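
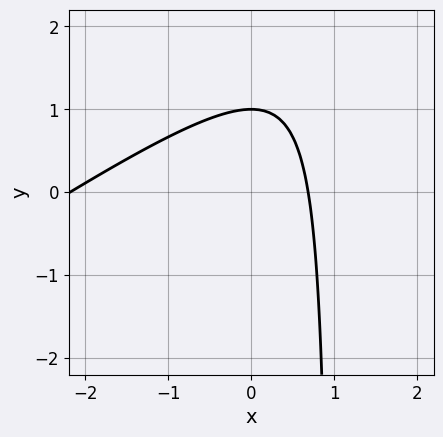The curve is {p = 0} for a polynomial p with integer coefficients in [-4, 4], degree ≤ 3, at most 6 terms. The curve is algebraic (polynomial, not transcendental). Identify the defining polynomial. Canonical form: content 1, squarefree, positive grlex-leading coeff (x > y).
First, the degree is 2 — a generic line meets the curve in up to 2 points.
Then, from the axis intercepts and sections: it crosses the y-axis at the gridline y = 1.
Finally, assembling these constraints gives the stated polynomial.

2*x^2 - 3*x*y + 3*x + 3*y - 3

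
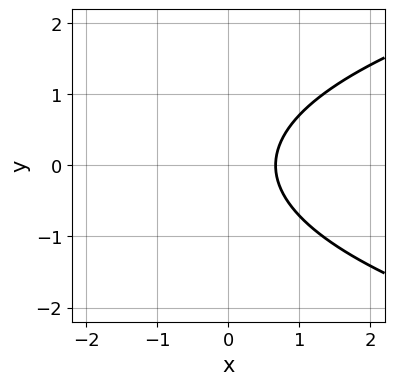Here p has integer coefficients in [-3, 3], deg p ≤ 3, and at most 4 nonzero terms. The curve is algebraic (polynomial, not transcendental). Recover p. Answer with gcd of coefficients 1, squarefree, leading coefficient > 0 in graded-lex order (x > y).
The degree is 2 — no degree-1 curve has this shape.
Symmetries: mirror symmetry y ↦ −y ⇒ only even powers of y.
Reading off the gridlines: no y-intercept at any integer in the box.
Together with the visible shape, these determine p as stated.

2*y^2 - 3*x + 2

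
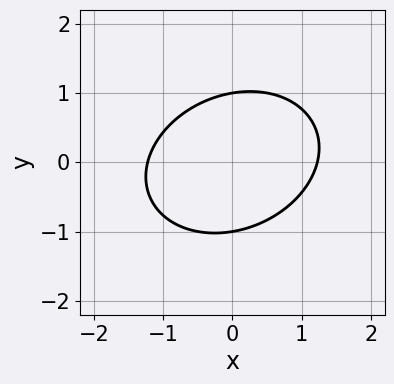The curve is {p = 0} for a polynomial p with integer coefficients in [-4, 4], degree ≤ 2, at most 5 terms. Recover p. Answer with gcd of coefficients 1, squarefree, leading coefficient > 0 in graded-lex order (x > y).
First, deg p = 2.
Next, from the axis intercepts and sections: among the integer gridlines, it crosses the y-axis at y ∈ {-1, 1}.
Finally, these observations pin down the coefficients.

2*x^2 - x*y + 3*y^2 - 3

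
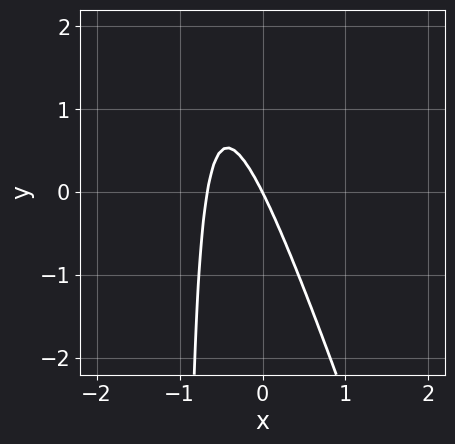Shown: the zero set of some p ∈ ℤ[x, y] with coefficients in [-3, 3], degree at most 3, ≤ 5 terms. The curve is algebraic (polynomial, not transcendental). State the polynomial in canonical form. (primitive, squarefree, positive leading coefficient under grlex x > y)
(a) The degree is 2 — a generic line meets the curve in up to 2 points.
(b) Against the integer gridlines: one y-axis crossing is at y = 0; it crosses the x-axis at the gridline x = 0.
(c) Putting this together gives p.

3*x^2 + x*y + 2*x + y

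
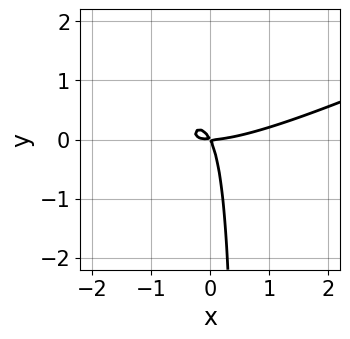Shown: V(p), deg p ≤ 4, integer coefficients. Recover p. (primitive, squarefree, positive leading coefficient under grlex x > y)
x^3 - 3*x^2*y + 2*x*y^2 - 2*x*y - y^2

(a) Degree: the shape is more complex than any degree-2 curve, so deg p = 3.
(b) Against the integer gridlines: it crosses the y-axis at the gridline y = 0; it crosses the x-axis at the gridline x = 0.
(c) Putting this together gives p.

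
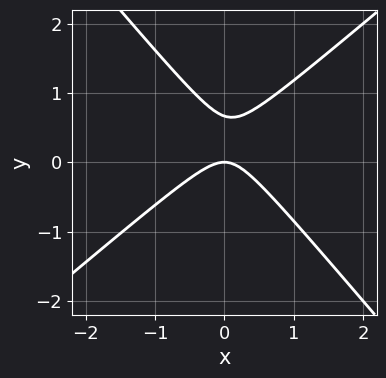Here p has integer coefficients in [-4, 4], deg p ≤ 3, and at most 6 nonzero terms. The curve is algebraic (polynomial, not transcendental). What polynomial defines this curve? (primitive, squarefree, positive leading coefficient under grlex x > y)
First, degree: a generic line meets the curve in up to 2 points, so deg p = 2.
Then, from the axis intercepts and sections: one x-axis crossing is at x = 0; one y-axis crossing is at y = 0.
Finally, these observations pin down the coefficients.

3*x^2 - x*y - 3*y^2 + 2*y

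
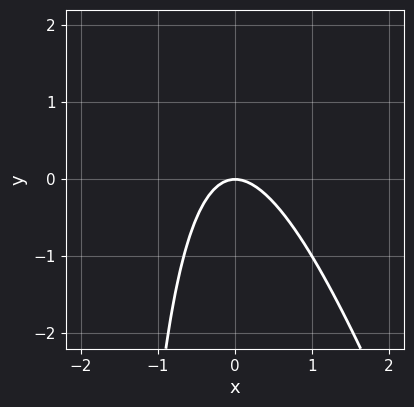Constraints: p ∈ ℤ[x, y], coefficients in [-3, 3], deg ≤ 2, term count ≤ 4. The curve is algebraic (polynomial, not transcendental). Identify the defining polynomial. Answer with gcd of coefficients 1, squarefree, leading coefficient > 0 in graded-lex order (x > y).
(a) Degree: no degree-1 curve has this shape, so deg p = 2.
(b) Observable constraints: one y-axis crossing is at y = 0; one x-axis crossing is at x = 0.
(c) The integer polynomial consistent with all of this is the stated p.

3*x^2 + x*y + 2*y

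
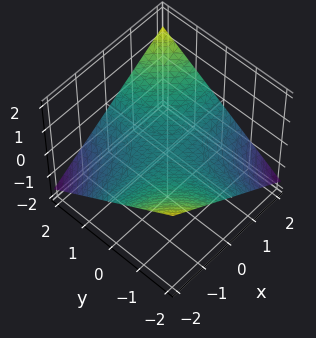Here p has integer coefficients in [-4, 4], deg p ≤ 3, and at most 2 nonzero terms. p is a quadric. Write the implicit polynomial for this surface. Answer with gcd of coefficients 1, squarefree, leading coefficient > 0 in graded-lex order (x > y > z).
x*y - 3*z

deg p = 2. A saddle surface; a quadric.
From the visible intercepts: it meets the z-axis at z = 0 (among the integer gridlines); the visible y-axis segment lies entirely on the surface; every point of the x-axis in the box is on the surface.
Fitting integer coefficients to these (and the overall shape) gives p.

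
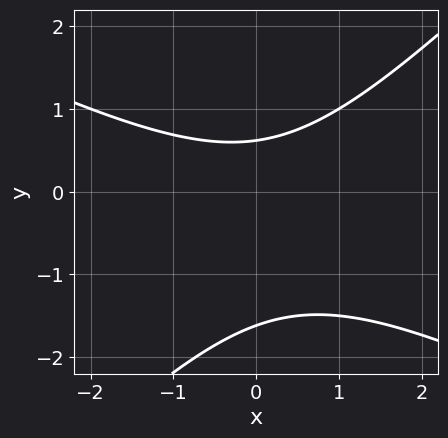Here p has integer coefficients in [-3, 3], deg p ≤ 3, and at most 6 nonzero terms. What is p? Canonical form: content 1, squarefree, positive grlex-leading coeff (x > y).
First, the degree is 2 — no degree-1 curve has this shape.
Next, reading off the gridlines: the curve avoids every integer x-axis point in the box.
Finally, together with the visible shape, these determine p as stated.

x^2 + x*y - 2*y^2 - 2*y + 2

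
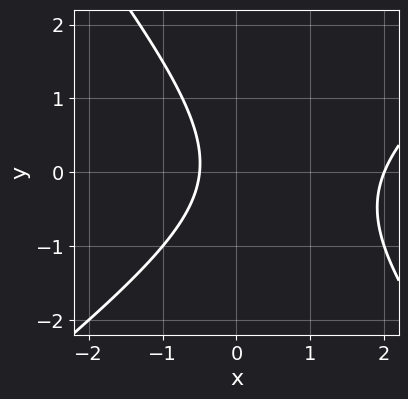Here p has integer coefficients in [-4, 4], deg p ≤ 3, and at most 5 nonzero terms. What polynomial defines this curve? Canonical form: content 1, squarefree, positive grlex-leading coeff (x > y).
2*x^2 - x*y - 2*y^2 - 3*x - 2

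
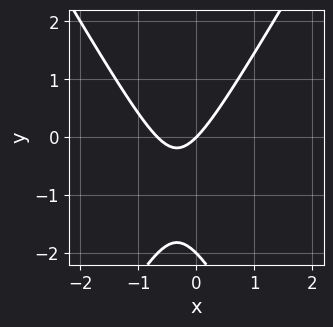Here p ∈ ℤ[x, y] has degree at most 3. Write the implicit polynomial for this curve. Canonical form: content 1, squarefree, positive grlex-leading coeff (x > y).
3*x^2 - y^2 + 2*x - 2*y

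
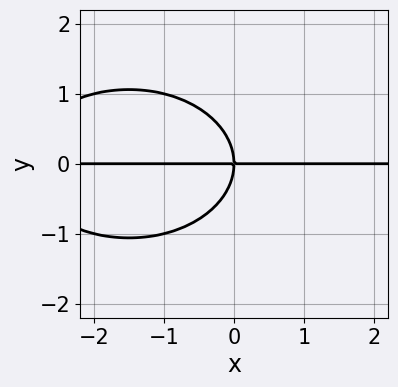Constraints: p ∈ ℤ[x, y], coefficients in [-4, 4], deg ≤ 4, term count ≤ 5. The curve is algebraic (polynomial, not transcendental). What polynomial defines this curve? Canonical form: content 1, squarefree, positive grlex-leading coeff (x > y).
x^2*y + 2*y^3 + 3*x*y

1. deg p = 3. A generic line meets the curve in up to 3 points.
2. Reading off the gridlines: one y-axis crossing is at y = 0; every point of the x-axis in the box is on the curve.
3. Assembling these constraints gives the stated polynomial.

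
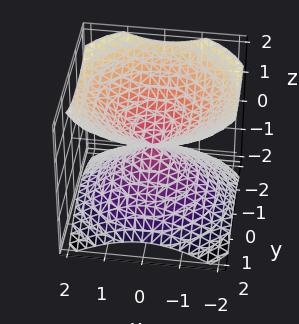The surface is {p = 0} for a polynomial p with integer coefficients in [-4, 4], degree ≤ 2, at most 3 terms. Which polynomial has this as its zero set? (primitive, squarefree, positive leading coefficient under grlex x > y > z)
2*x^2 + 2*y^2 - 3*z^2

I count 2 distinct pieces.
deg p = 2.
Symmetries: mirror symmetry z ↦ −z ⇒ only even powers of z; the z-axis is an axis of rotation, so x and y enter only as x² + y².
From the visible intercepts: one z-axis crossing is at z = 0; it meets the x-axis at x = 0 (among the integer gridlines).
Fitting integer coefficients to these (and the overall shape) gives p.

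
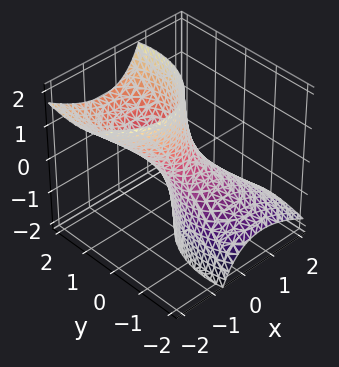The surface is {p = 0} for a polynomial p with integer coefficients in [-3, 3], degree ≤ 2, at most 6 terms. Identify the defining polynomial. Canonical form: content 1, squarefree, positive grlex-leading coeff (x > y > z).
(a) Degree: a generic line meets the surface in up to 2 points, so deg p = 2.
(b) From the axis intercepts and sections: it misses every integer gridline on the z-axis.
(c) These observations pin down the coefficients.

3*x^2 + 3*x*z + 2*y^2 - 3*y*z - 1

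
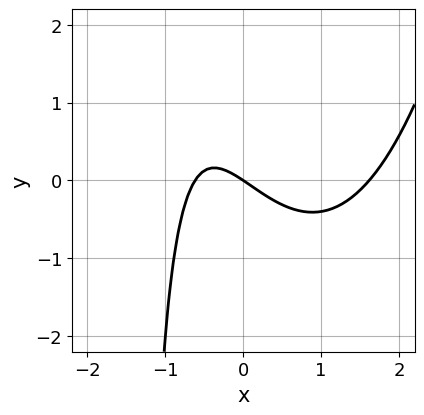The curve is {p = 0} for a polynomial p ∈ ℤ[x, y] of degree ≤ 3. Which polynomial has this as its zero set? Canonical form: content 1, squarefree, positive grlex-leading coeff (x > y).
2*x^3 - 2*x^2 - 2*x*y - 2*x - 3*y

1. The degree is 3 — a generic line meets the curve in up to 3 points.
2. Against the integer gridlines: it meets the x-axis at x = 0 (among the integer gridlines); it meets the y-axis at y = 0 (among the integer gridlines).
3. Together with the visible shape, these determine p as stated.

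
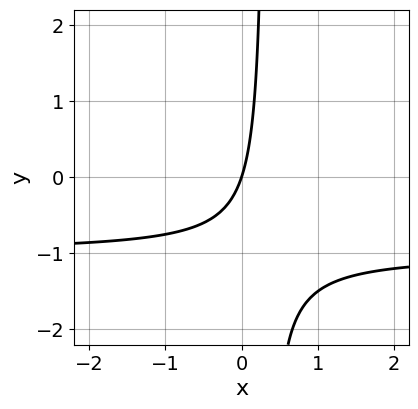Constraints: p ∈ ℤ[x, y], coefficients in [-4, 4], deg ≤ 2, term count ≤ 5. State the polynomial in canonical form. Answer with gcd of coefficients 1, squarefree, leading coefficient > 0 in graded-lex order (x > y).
(a) Degree: the shape is more complex than any degree-1 curve, so deg p = 2.
(b) Against the integer gridlines: one y-axis crossing is at y = 0; it crosses the x-axis at the gridline x = 0.
(c) Matching integer coefficients to the picture gives p.

3*x*y + 3*x - y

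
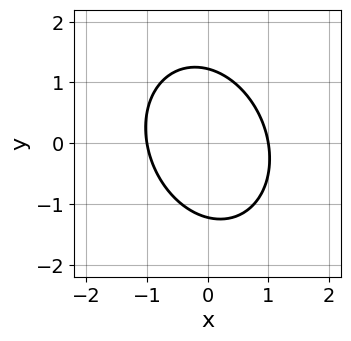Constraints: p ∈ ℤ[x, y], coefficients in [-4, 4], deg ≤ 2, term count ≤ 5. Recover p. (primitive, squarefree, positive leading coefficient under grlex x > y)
(a) deg p = 2. A generic line meets the curve in up to 2 points.
(b) Reading off the gridlines: the x-axis gridline crossings are at x ∈ {-1, 1}.
(c) The integer polynomial consistent with all of this is the stated p.

3*x^2 + x*y + 2*y^2 - 3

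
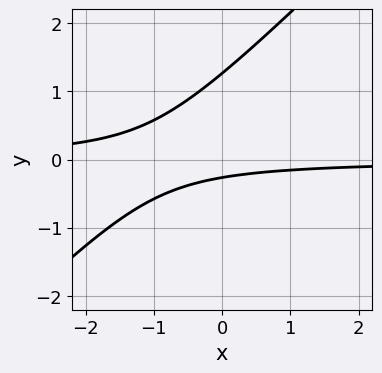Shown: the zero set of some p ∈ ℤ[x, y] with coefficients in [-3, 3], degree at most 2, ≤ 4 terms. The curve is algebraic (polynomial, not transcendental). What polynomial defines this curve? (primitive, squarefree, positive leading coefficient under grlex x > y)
The degree is 2 — a generic line meets the curve in up to 2 points.
From the axis intercepts and sections: it misses every integer gridline on the x-axis.
Assembling these constraints gives the stated polynomial.

3*x*y - 3*y^2 + 3*y + 1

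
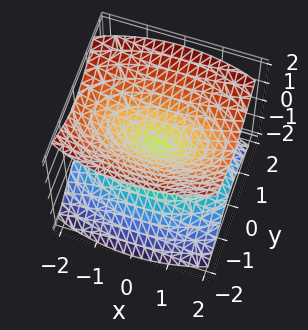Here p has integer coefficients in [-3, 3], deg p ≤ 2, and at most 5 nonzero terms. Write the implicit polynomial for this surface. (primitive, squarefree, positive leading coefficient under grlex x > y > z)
I count 2 distinct pieces. Treating them together as one polynomial.
The degree is 2 — two nappes meeting at a single point; a quadric.
Symmetries: mirror symmetry z ↦ −z ⇒ only even powers of z; the y ↦ −y reflection is a symmetry, so y appears only in even powers; it's symmetric under x → −x, forcing even powers of x.
From the axis intercepts and sections: one x-axis crossing is at x = 0; it crosses the z-axis at the gridline z = 0; it crosses the y-axis at the gridline y = 0.
Matching integer coefficients to the picture gives p.

x^2 + 3*y^2 - 3*z^2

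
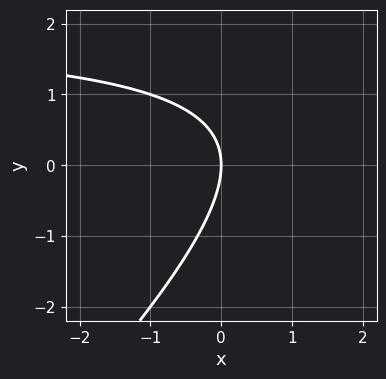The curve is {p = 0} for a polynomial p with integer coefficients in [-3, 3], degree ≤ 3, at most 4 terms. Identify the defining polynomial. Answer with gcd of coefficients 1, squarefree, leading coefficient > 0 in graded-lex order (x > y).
x*y - y^2 - 2*x

(a) Degree: the shape is more complex than any degree-1 curve, so deg p = 2.
(b) Observable constraints: it meets the y-axis at y = 0 (among the integer gridlines); it crosses the x-axis at the gridline x = 0.
(c) Putting this together gives p.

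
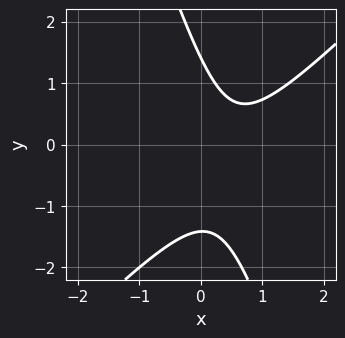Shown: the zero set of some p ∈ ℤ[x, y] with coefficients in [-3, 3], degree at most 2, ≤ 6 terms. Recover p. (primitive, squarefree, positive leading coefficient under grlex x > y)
First, degree: the shape is more complex than any degree-1 curve, so deg p = 2.
Then, reading off the gridlines: no x-intercept at any integer in the box.
Finally, solving for integer coefficients yields p as stated.

3*x^2 - 2*x*y - y^2 - 3*x + 2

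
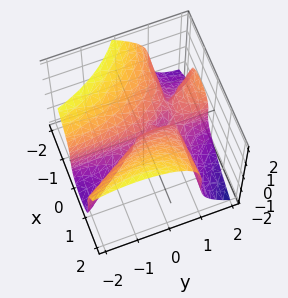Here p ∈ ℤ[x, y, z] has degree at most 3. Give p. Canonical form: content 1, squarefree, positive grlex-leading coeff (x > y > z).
1. The degree is 3 — a generic line meets the surface in up to 3 points.
2. Against the integer gridlines: it meets the z-axis at z = 0 (among the integer gridlines); every point of the y-axis in the box is on the surface; one x-axis crossing is at x = 0.
3. The integer polynomial consistent with all of this is the stated p.

3*x^2*y + 2*x*y^2 + 2*z^3 - 3*x^2 - 2*x*y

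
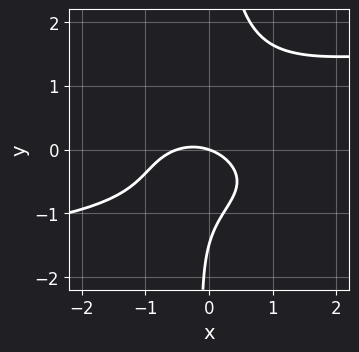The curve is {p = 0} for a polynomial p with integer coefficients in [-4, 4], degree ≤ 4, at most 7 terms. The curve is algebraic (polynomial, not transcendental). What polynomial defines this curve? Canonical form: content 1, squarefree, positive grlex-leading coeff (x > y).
3*x*y^3 - 2*x^2 - 2*y^2 - x - 3*y

First, deg p = 4. A generic line meets the curve in up to 4 points.
Then, from the axis intercepts and sections: it meets the x-axis at x = 0 (among the integer gridlines); it crosses the y-axis at the gridline y = 0.
Finally, the integer polynomial consistent with all of this is the stated p.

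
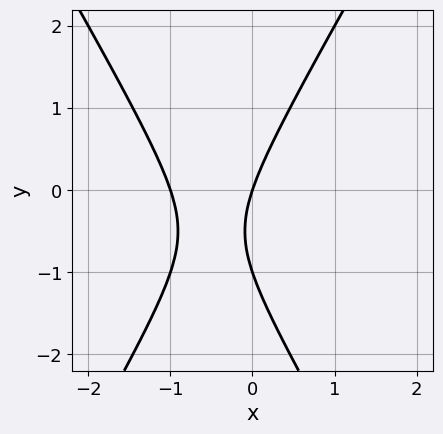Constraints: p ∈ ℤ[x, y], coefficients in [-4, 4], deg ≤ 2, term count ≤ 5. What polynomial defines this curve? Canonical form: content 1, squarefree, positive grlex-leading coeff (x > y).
3*x^2 - y^2 + 3*x - y

(a) deg p = 2. The shape is more complex than any degree-1 curve.
(b) From the axis intercepts and sections: the x-axis gridline crossings are at x ∈ {-1, 0}; among the integer gridlines, it crosses the y-axis at y ∈ {-1, 0}.
(c) Putting this together gives p.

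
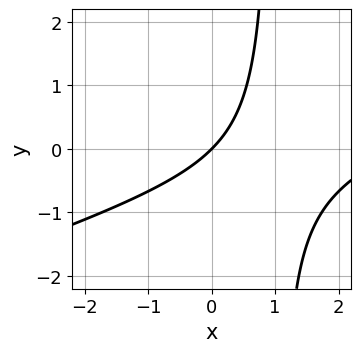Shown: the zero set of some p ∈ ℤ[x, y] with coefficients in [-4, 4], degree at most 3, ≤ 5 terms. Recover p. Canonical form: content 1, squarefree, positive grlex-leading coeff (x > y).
First, the degree is 2 — a generic line meets the curve in up to 2 points.
Then, from the axis intercepts and sections: it meets the y-axis at y = 0 (among the integer gridlines); it meets the x-axis at x = 0 (among the integer gridlines).
Finally, together with the visible shape, these determine p as stated.

x^2 - 3*x*y - 3*x + 3*y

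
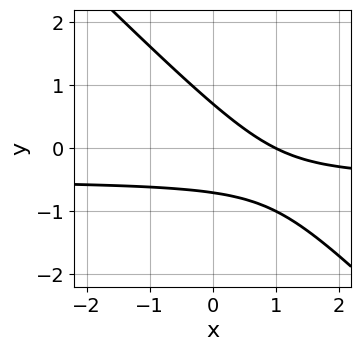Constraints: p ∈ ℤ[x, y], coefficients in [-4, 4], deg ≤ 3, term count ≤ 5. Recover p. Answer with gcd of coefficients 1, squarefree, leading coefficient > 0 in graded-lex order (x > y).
First, deg p = 2.
Then, against the integer gridlines: one x-axis crossing is at x = 1.
Finally, these observations pin down the coefficients.

2*x*y + 2*y^2 + x - 1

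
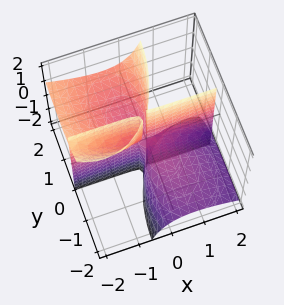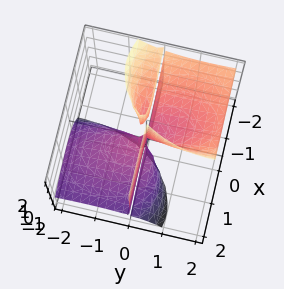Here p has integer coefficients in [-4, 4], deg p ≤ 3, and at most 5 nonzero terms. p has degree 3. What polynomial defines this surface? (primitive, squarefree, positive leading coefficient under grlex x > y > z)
The picture has 3 separate pieces.
Degree: a generic line meets the surface in up to 3 points, so deg p = 3.
Checking where it meets the axes: every point of the x-axis in the box is on the surface; it meets the y-axis at y = 0 (among the integer gridlines); the visible z-axis segment lies entirely on the surface.
Together with the visible shape, these determine p as stated.

2*x^2*y + 3*x*y*z + y^3 - 2*y^2*z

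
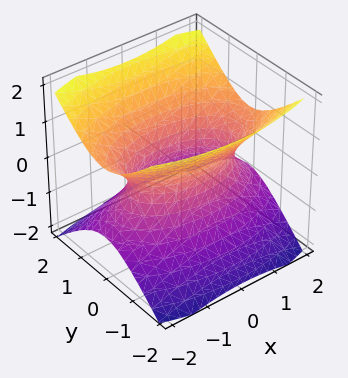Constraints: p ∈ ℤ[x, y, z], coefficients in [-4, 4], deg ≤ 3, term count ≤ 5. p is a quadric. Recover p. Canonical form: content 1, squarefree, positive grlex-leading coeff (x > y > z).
x^2 + 3*y^2 - 3*z^2 - 2

1. Degree: one connected sheet with a waist; a quadric, so deg p = 2.
2. Symmetries: the x ↦ −x reflection is a symmetry, so x appears only in even powers; mirror symmetry y ↦ −y ⇒ only even powers of y; the z ↦ −z reflection is a symmetry, so z appears only in even powers.
3. Observable constraints: it misses every integer gridline on the z-axis.
4. Fitting integer coefficients to these (and the overall shape) gives p.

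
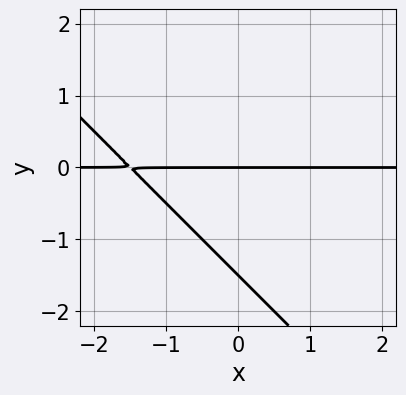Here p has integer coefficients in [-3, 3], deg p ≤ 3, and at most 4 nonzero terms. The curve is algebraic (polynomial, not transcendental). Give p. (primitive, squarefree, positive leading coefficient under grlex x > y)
2*x*y + 2*y^2 + 3*y

The degree is 2 — a generic line meets the curve in up to 2 points.
From the visible intercepts: it crosses the y-axis at the gridline y = 0; the visible x-axis segment lies entirely on the curve.
Putting this together gives p.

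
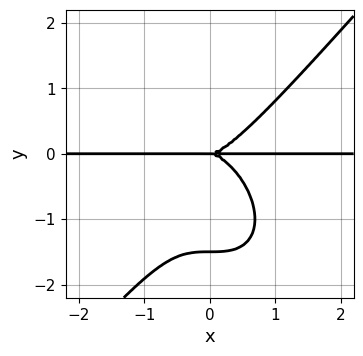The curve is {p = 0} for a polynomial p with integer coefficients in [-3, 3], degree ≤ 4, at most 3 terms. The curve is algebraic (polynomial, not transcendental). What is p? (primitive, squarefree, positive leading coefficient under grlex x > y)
3*x^3*y - 2*y^4 - 3*y^3

The degree is 4 — the shape is more complex than any degree-3 curve.
Observable constraints: every point of the x-axis in the box is on the curve; one y-axis crossing is at y = 0.
Together with the visible shape, these determine p as stated.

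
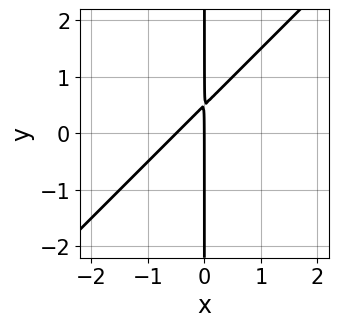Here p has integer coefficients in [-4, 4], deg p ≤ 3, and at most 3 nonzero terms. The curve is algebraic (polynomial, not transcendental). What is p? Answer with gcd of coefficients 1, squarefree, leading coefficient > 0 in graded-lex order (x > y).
(a) deg p = 2. The shape is more complex than any degree-1 curve.
(b) Observable constraints: it meets the x-axis at x = 0 (among the integer gridlines); every point of the y-axis in the box is on the curve.
(c) These observations pin down the coefficients.

2*x^2 - 2*x*y + x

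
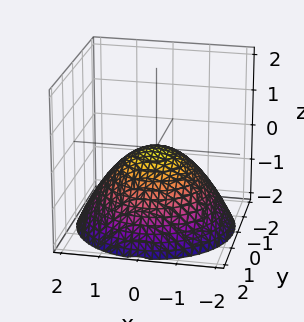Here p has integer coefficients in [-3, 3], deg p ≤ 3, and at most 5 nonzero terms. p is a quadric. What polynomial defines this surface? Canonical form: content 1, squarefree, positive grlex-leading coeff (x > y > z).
x^2 + y^2 + 2*z

Degree: a paraboloid; a quadric, so deg p = 2.
Symmetries: the z-axis is an axis of rotation, so x and y enter only as x² + y².
Against the integer gridlines: it crosses the z-axis at the gridline z = 0; one y-axis crossing is at y = 0; it meets the x-axis at x = 0 (among the integer gridlines).
The integer polynomial consistent with all of this is the stated p.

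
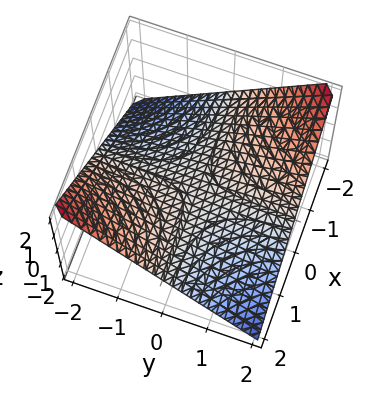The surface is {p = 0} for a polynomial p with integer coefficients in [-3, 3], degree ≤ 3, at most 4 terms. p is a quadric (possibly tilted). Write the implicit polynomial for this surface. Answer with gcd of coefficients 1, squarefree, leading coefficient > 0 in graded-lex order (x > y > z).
x*y + 2*z

1. The degree is 2 — no degree-1 surface has this shape.
2. From the axis intercepts and sections: every point of the x-axis in the box is on the surface; every point of the y-axis in the box is on the surface; it meets the z-axis at z = 0 (among the integer gridlines).
3. These observations pin down the coefficients.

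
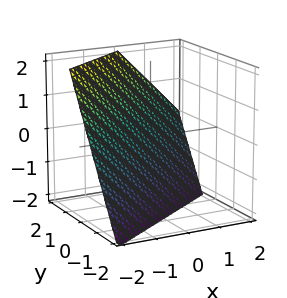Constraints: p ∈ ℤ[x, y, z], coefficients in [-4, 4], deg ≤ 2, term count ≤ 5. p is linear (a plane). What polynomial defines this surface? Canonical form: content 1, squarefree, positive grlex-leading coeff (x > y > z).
First, degree: every cross-section is a straight line — this is a plane, so deg p = 1.
Next, from the axis intercepts and sections: one z-axis crossing is at z = -1; it crosses the x-axis at the gridline x = -1.
Finally, together with the visible shape, these determine p as stated.

2*x - 3*y + 2*z + 2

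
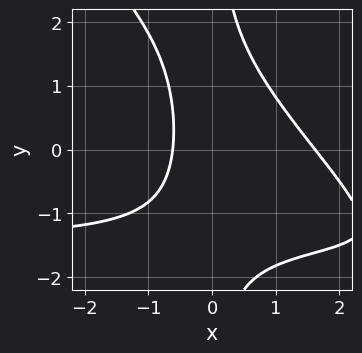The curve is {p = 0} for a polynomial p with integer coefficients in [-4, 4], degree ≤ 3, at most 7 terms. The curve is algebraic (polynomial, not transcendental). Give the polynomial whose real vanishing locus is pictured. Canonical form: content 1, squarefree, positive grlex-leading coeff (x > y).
2*x^2*y + 2*x*y^2 + 3*x^2 - 3*x - 3

deg p = 3. No degree-2 curve has this shape.
From the axis intercepts and sections: it misses every integer gridline on the y-axis.
Solving for integer coefficients yields p as stated.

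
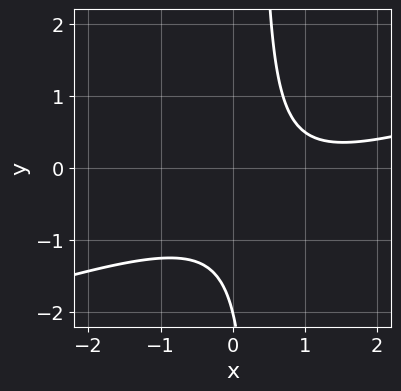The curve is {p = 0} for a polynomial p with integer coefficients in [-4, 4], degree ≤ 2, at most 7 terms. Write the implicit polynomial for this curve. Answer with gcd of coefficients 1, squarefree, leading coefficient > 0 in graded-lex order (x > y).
1. Degree: no degree-1 curve has this shape, so deg p = 2.
2. Checking where it meets the axes: it meets the y-axis at y = -2 (among the integer gridlines); no x-intercept at any integer in the box.
3. Assembling these constraints gives the stated polynomial.

x^2 - 3*x*y - 2*x + y + 2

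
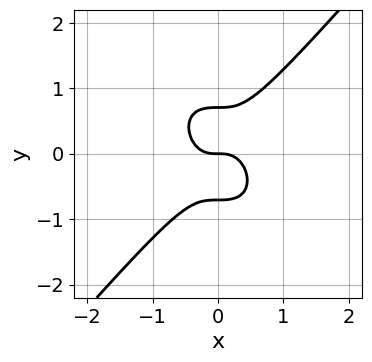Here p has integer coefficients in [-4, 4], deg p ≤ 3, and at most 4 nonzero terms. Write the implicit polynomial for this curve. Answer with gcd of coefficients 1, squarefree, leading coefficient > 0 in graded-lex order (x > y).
(a) The degree is 3 — the shape is more complex than any degree-2 curve.
(b) Observable constraints: one y-axis crossing is at y = 0; it meets the x-axis at x = 0 (among the integer gridlines).
(c) Together with the visible shape, these determine p as stated.

3*x^3 - 2*y^3 + y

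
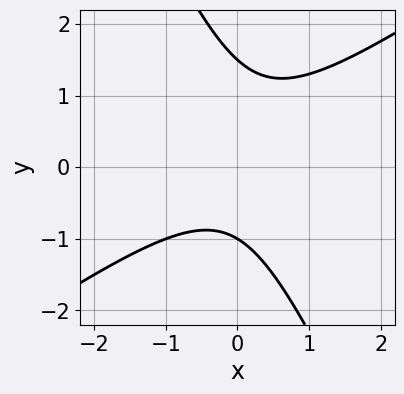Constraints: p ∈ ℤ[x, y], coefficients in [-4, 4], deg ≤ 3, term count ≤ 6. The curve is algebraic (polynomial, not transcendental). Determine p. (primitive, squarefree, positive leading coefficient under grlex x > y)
3*x^2 - 3*x*y - 2*y^2 + y + 3

1. The degree is 2 — no degree-1 curve has this shape.
2. Against the integer gridlines: it crosses the y-axis at the gridline y = -1; no x-intercept at any integer in the box.
3. These observations pin down the coefficients.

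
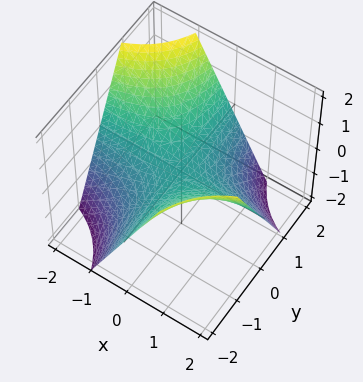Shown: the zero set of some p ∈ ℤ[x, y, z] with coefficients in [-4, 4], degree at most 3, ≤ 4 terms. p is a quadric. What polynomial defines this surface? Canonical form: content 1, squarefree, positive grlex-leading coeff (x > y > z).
First, deg p = 2. A saddle surface; a quadric.
Then, checking where it meets the axes: it crosses the z-axis at the gridline z = 0; every point of the x-axis in the box is on the surface; the visible y-axis segment lies entirely on the surface.
Finally, the integer polynomial consistent with all of this is the stated p.

x*y + z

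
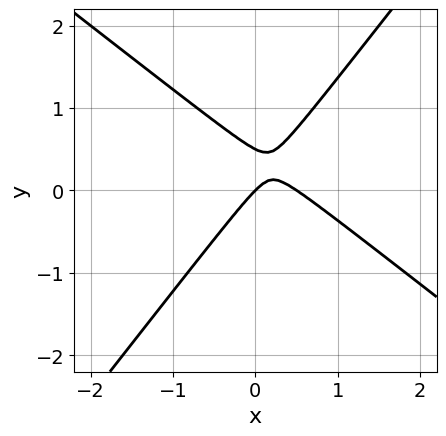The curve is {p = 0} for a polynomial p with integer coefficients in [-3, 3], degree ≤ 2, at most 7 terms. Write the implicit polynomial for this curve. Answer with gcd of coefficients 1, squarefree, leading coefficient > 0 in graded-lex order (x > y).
2*x^2 + x*y - 2*y^2 - x + y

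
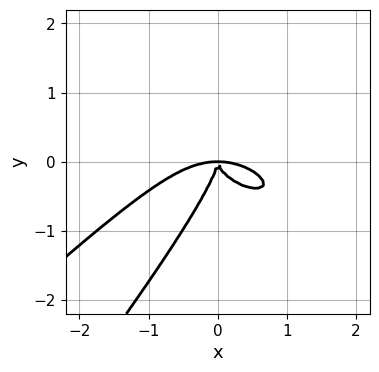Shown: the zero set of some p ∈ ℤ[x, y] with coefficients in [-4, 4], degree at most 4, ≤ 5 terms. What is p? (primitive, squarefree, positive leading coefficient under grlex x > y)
1. The degree is 4 — no degree-3 curve has this shape.
2. Matching integer coefficients to the picture gives p.

x^4 - 3*x*y^3 + 2*y^4 + 2*x^2*y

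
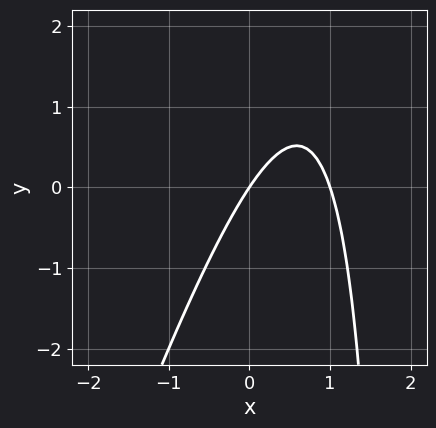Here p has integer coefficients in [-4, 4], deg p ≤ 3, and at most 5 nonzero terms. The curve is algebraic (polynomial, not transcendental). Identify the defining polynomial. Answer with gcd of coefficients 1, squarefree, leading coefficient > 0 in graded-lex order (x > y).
First, degree: the shape is more complex than any degree-1 curve, so deg p = 2.
Next, observable constraints: one y-axis crossing is at y = 0; the x-axis gridline crossings are at x ∈ {0, 1}.
Finally, the integer polynomial consistent with all of this is the stated p.

3*x^2 - x*y - 3*x + 2*y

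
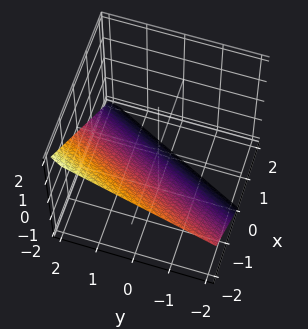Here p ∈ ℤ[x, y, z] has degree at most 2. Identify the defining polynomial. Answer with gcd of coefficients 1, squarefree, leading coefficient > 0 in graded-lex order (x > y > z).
2*x - y + 2*z + 2

(a) The degree is 1 — the surface is flat (a plane).
(b) From the visible intercepts: it crosses the x-axis at the gridline x = -1; it crosses the z-axis at the gridline z = -1.
(c) These observations pin down the coefficients.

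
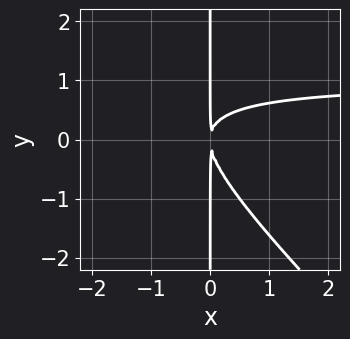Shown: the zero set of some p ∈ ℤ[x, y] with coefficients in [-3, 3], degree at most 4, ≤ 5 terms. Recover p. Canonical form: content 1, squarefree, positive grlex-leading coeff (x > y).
x^2*y + x*y^2 - x^2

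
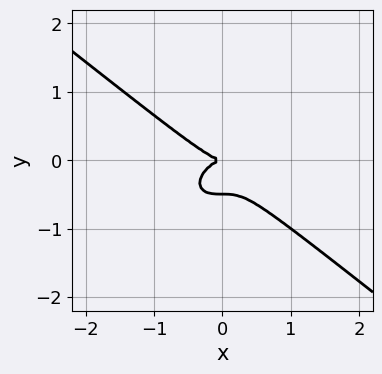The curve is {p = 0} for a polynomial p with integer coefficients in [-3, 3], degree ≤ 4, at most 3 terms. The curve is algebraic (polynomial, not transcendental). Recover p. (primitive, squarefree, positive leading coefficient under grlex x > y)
x^3 + 2*y^3 + y^2

First, degree: the shape is more complex than any degree-2 curve, so deg p = 3.
Then, from the visible intercepts: it meets the y-axis at y = 0 (among the integer gridlines); it crosses the x-axis at the gridline x = 0.
Finally, assembling these constraints gives the stated polynomial.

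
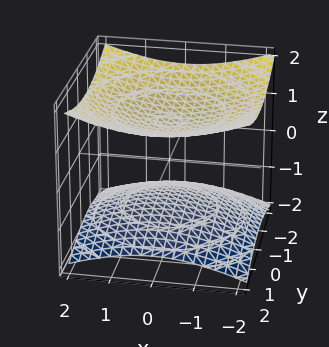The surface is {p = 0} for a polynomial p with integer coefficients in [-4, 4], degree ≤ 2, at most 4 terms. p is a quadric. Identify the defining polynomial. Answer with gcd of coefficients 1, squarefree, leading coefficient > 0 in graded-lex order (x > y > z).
x^2 + y^2 - 3*z^2 + 3

I count 2 distinct pieces. They look like related sheets of one shape, so recover p as a whole.
The degree is 2 — two separate bowl-shaped sheets opening away from each other; a quadric.
Symmetries: it's symmetric under z → −z, forcing even powers of z; the surface is invariant under rotation about z: p = q(x² + y², z).
Reading off the gridlines: among the integer gridlines, it crosses the z-axis at z ∈ {-1, 1}; the surface avoids every integer y-axis point in the box.
Putting this together gives p.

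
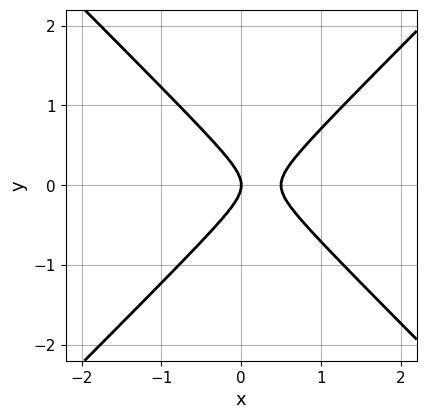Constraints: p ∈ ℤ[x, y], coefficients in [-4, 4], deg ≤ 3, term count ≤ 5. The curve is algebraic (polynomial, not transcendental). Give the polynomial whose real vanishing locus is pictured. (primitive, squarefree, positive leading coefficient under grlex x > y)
deg p = 2. The shape is more complex than any degree-1 curve.
Symmetries: the y ↦ −y reflection is a symmetry, so y appears only in even powers.
Checking where it meets the axes: it crosses the x-axis at the gridline x = 0; one y-axis crossing is at y = 0.
Putting this together gives p.

2*x^2 - 2*y^2 - x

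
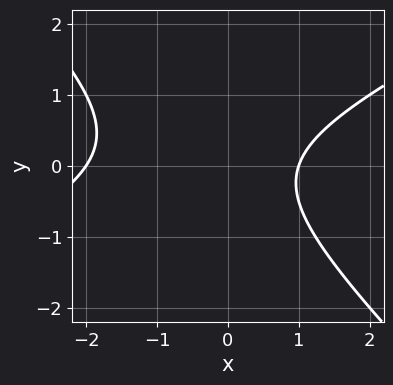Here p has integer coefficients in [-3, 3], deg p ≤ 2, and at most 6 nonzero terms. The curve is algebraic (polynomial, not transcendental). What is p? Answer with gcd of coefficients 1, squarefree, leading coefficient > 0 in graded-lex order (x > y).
x^2 - x*y - 2*y^2 + x - 2

1. The degree is 2 — no degree-1 curve has this shape.
2. From the axis intercepts and sections: no y-intercept at any integer in the box; the x-axis gridline crossings are at x ∈ {-2, 1}.
3. Matching integer coefficients to the picture gives p.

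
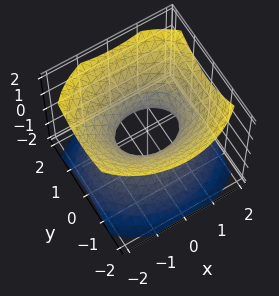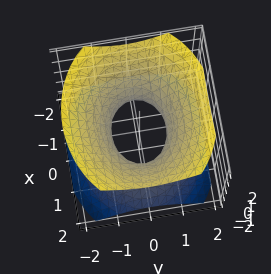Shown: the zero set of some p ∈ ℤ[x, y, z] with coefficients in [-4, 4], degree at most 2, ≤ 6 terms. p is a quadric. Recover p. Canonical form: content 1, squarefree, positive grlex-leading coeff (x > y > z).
2*x^2 + 3*y^2 - 3*z^2 - 2

1. The degree is 2 — an hourglass — one-sheet hyperboloid; a quadric.
2. Symmetries: the x ↦ −x reflection is a symmetry, so x appears only in even powers; the z ↦ −z reflection is a symmetry, so z appears only in even powers; it's symmetric under y → −y, forcing even powers of y.
3. From the visible intercepts: the surface avoids every integer z-axis point in the box; among the integer gridlines, it crosses the x-axis at x ∈ {-1, 1}.
4. The integer polynomial consistent with all of this is the stated p.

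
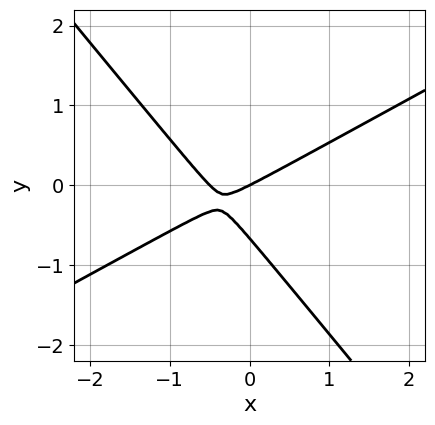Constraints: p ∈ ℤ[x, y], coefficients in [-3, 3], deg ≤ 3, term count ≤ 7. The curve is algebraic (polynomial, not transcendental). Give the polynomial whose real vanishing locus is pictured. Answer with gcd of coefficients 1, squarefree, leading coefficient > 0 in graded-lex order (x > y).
deg p = 2.
Reading off the gridlines: one y-axis crossing is at y = 0; it crosses the x-axis at the gridline x = 0.
Solving for integer coefficients yields p as stated.

2*x^2 - 2*x*y - 3*y^2 + x - 2*y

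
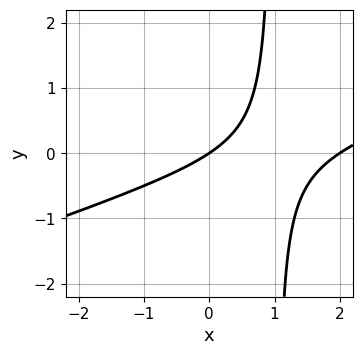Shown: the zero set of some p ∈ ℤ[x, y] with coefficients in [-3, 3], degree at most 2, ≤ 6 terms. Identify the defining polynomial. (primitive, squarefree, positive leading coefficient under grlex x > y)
x^2 - 3*x*y - 2*x + 3*y

The degree is 2 — no degree-1 curve has this shape.
Observable constraints: the x-axis gridline crossings are at x ∈ {0, 2}; it crosses the y-axis at the gridline y = 0.
These observations pin down the coefficients.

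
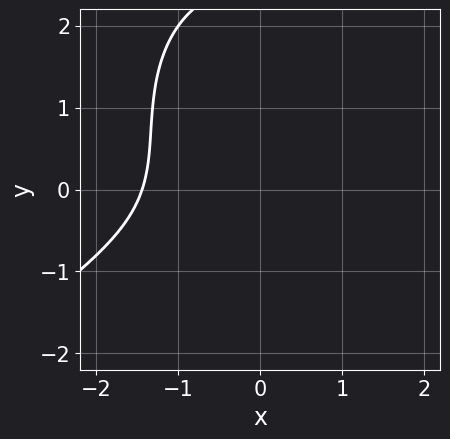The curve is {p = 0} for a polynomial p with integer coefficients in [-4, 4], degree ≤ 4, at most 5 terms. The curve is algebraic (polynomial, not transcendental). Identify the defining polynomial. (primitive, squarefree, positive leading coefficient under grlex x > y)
First, deg p = 3. The shape is more complex than any degree-2 curve.
Next, checking where it meets the axes: it misses every integer gridline on the y-axis.
Finally, the integer polynomial consistent with all of this is the stated p.

x^3 - x^2*y - y^3 + 2*y^2 + 3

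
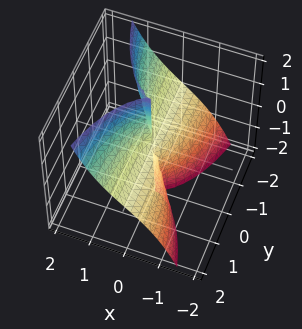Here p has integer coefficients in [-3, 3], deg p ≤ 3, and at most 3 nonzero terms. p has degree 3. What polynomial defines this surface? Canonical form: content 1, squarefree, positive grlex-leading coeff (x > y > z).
x^3 + x*y^2 - y^2*z

1. Degree: the shape is more complex than any degree-2 surface, so deg p = 3.
2. Reading off the gridlines: the visible z-axis segment lies entirely on the surface; it crosses the x-axis at the gridline x = 0; the visible y-axis segment lies entirely on the surface.
3. The integer polynomial consistent with all of this is the stated p.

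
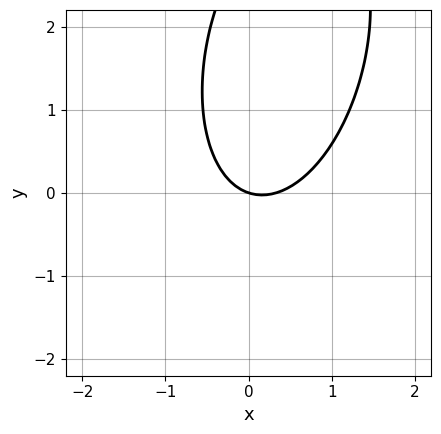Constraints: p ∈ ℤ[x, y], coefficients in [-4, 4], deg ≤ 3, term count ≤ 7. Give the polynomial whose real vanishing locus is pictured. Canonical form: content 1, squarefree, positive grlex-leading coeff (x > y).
1. Degree: the shape is more complex than any degree-1 curve, so deg p = 2.
2. Observable constraints: it crosses the y-axis at the gridline y = 0; one x-axis crossing is at x = 0.
3. The integer polynomial consistent with all of this is the stated p.

3*x^2 - x*y + y^2 - x - 3*y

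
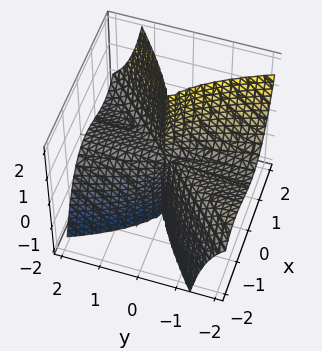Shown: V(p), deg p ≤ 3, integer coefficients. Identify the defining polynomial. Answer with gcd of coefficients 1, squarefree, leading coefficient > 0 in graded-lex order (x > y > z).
x^3 - x^2*y - y^2*z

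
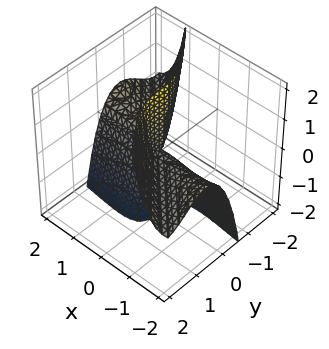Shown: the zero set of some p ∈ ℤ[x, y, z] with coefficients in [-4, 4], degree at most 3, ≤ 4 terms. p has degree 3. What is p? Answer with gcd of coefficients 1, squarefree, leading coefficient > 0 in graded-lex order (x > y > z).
x^2*y + 2*x*y^2 + y^3 + x*z

First, deg p = 3.
Next, from the visible intercepts: every point of the x-axis in the box is on the surface; the visible z-axis segment lies entirely on the surface; it crosses the y-axis at the gridline y = 0.
Finally, these observations pin down the coefficients.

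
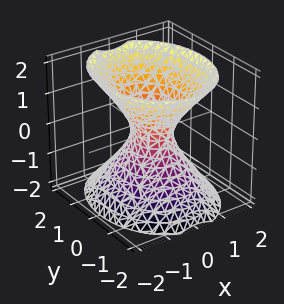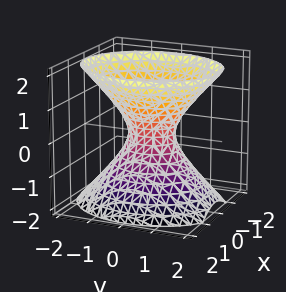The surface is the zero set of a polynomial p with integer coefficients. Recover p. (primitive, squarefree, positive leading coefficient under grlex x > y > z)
3*x^2 + 2*y^2 - 2*z^2 - 1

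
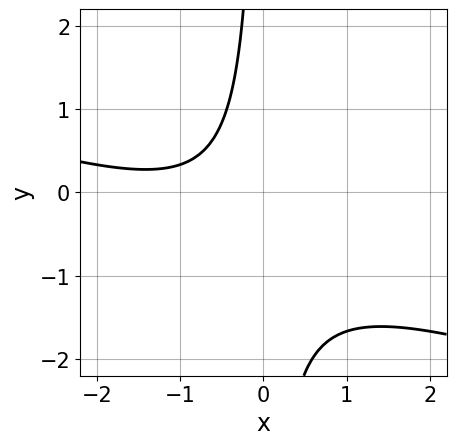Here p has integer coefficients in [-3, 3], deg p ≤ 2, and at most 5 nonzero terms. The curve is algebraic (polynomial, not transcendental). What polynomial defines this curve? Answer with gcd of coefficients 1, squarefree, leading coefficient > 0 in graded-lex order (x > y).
deg p = 2.
From the visible intercepts: it misses every integer gridline on the y-axis; no x-intercept at any integer in the box.
Putting this together gives p.

x^2 + 3*x*y + 2*x + 2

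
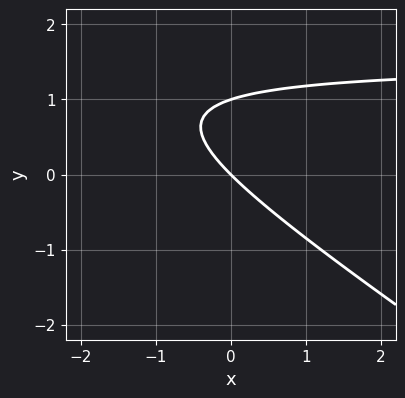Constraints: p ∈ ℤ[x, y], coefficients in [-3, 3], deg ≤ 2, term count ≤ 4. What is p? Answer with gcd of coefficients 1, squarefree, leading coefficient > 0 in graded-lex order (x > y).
2*x*y + 3*y^2 - 3*x - 3*y

(a) Degree: the shape is more complex than any degree-1 curve, so deg p = 2.
(b) From the axis intercepts and sections: the y-axis gridline crossings are at y ∈ {0, 1}; it meets the x-axis at x = 0 (among the integer gridlines).
(c) Assembling these constraints gives the stated polynomial.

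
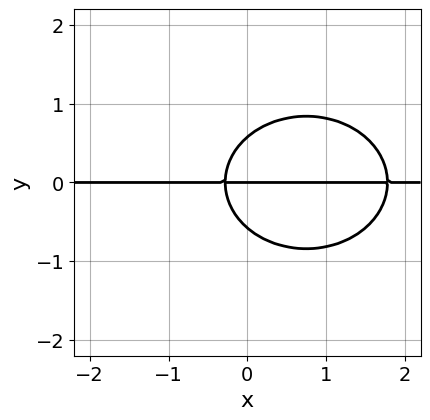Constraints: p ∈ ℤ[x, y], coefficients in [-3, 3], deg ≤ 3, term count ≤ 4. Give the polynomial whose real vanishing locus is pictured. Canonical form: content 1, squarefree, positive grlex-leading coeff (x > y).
(a) The degree is 3 — a generic line meets the curve in up to 3 points.
(b) Against the integer gridlines: every point of the x-axis in the box is on the curve; it meets the y-axis at y = 0 (among the integer gridlines).
(c) Putting this together gives p.

2*x^2*y + 3*y^3 - 3*x*y - y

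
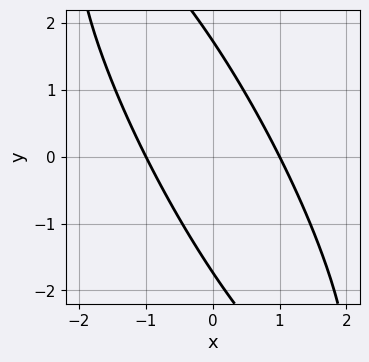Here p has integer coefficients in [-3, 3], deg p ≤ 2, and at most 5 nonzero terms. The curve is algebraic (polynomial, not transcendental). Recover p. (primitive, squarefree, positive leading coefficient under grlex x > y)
3*x^2 + 3*x*y + y^2 - 3

1. Degree: no degree-1 curve has this shape, so deg p = 2.
2. Against the integer gridlines: among the integer gridlines, it crosses the x-axis at x ∈ {-1, 1}.
3. Assembling these constraints gives the stated polynomial.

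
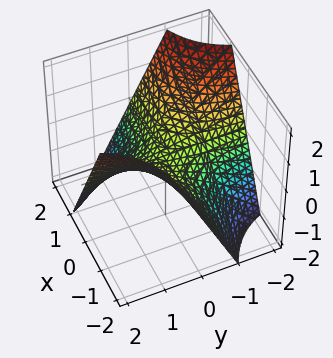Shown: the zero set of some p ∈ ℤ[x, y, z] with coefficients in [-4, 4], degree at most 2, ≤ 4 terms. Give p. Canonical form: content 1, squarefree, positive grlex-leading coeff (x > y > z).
x*y + z

1. Degree: a saddle surface; a quadric, so deg p = 2.
2. Checking where it meets the axes: one z-axis crossing is at z = 0; the visible y-axis segment lies entirely on the surface; every point of the x-axis in the box is on the surface.
3. These observations pin down the coefficients.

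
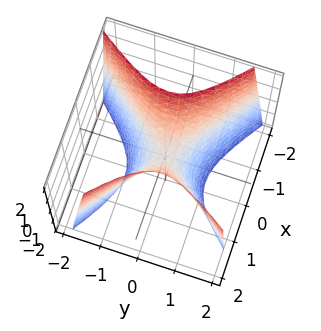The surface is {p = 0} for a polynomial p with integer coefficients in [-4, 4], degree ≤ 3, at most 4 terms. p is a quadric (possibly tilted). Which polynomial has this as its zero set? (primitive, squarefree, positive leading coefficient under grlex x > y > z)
2*x^2 + x*y - 2*y^2 - z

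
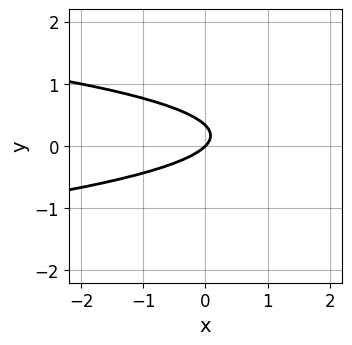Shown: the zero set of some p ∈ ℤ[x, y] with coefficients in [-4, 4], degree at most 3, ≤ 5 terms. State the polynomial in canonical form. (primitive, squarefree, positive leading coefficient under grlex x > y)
3*y^2 + x - y

1. deg p = 2.
2. Against the integer gridlines: one x-axis crossing is at x = 0; one y-axis crossing is at y = 0.
3. Putting this together gives p.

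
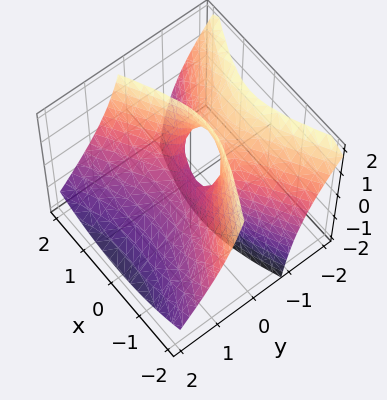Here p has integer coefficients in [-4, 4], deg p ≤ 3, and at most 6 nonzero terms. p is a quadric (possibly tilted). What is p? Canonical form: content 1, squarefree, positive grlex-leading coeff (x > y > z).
(a) Degree: the shape is more complex than any degree-1 surface, so deg p = 2.
(b) Checking where it meets the axes: it crosses the y-axis at the gridline y = 0; it meets the z-axis at z = 0 (among the integer gridlines).
(c) Matching integer coefficients to the picture gives p.

x^2 - 3*y^2 - 3*y*z - z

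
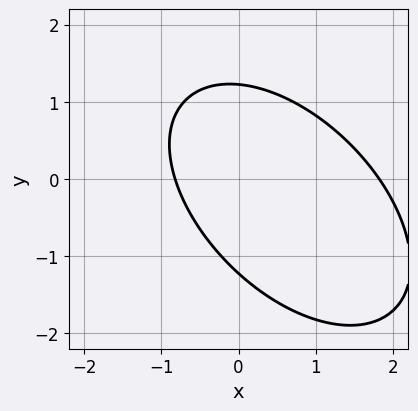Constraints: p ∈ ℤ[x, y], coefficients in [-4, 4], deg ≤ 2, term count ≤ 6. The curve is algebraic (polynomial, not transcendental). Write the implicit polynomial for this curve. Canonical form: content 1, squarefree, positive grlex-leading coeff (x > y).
(a) deg p = 2. No degree-1 curve has this shape.
(b) Putting this together gives p.

2*x^2 + 2*x*y + 2*y^2 - 2*x - 3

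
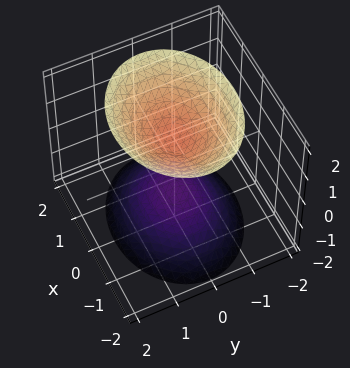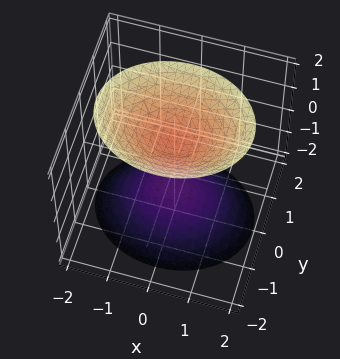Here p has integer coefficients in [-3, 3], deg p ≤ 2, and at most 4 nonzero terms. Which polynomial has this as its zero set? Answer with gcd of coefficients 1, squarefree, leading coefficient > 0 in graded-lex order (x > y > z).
2*x^2 + 3*y^2 - 2*z^2 + 2

First, there are 2 components. Treating them together as one polynomial.
Then, deg p = 2. Two separate bowl-shaped sheets opening away from each other; a quadric.
Then, symmetries: the x ↦ −x reflection is a symmetry, so x appears only in even powers; the y ↦ −y reflection is a symmetry, so y appears only in even powers; the z ↦ −z reflection is a symmetry, so z appears only in even powers.
Next, from the visible intercepts: the z-axis gridline crossings are at z ∈ {-1, 1}; no x-intercept at any integer in the box.
Finally, fitting integer coefficients to these (and the overall shape) gives p.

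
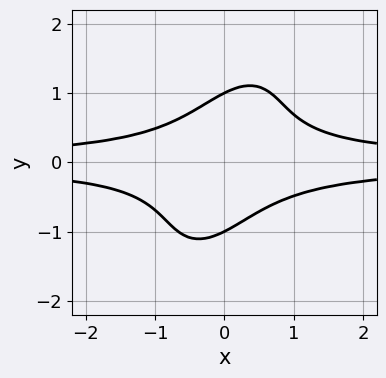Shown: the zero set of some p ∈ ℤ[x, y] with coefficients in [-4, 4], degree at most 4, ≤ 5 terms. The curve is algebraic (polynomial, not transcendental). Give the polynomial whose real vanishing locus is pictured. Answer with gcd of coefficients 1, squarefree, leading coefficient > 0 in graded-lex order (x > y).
3*x^2*y^2 - 2*x*y^3 + y^4 - 1

(a) The degree is 4 — no degree-3 curve has this shape.
(b) From the axis intercepts and sections: the y-axis gridline crossings are at y ∈ {-1, 1}; the curve avoids every integer x-axis point in the box.
(c) These observations pin down the coefficients.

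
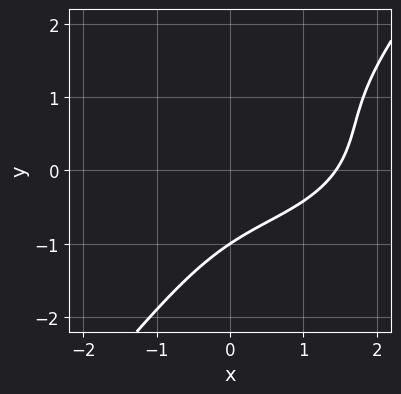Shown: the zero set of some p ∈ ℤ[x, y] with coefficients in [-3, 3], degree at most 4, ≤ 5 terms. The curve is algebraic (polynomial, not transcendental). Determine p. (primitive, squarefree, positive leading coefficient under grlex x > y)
x^3 + 3*x*y^2 - 3*y^3 - 3*x*y - 3

1. deg p = 3.
2. Observable constraints: it crosses the y-axis at the gridline y = -1.
3. Matching integer coefficients to the picture gives p.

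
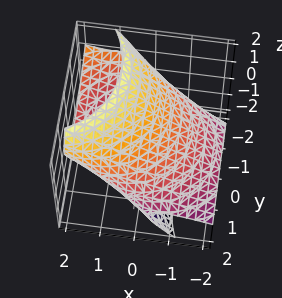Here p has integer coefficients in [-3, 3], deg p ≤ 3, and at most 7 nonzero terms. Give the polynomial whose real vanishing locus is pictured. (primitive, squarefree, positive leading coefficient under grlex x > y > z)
(a) deg p = 2. A generic line meets the surface in up to 2 points.
(b) The integer polynomial consistent with all of this is the stated p.

x^2 - 3*x*z + y^2 + y*z + 2*z^2 - 3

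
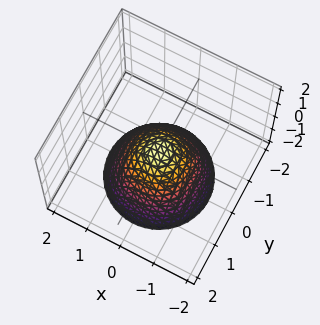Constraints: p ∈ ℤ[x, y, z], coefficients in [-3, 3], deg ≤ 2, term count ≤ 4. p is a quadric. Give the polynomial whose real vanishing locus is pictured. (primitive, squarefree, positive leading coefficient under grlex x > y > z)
(a) Degree: a single bowl opening along one axis; a quadric, so deg p = 2.
(b) By symmetry, the surface is invariant under rotation about z: p = q(x² + y², z).
(c) Checking where it meets the axes: a circular section at z = -2 has radius between 1 and 2; it meets the y-axis at y = 0 (among the integer gridlines); one x-axis crossing is at x = 0; it meets the z-axis at z = 0 (among the integer gridlines).
(d) Together with the visible shape, these determine p as stated.

x^2 + y^2 + z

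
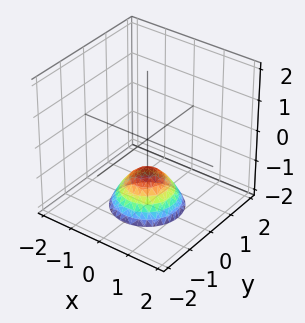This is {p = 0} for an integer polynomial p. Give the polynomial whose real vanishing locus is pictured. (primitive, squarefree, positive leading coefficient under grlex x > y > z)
x^2 + y^2 + z + 1

First, the degree is 2 — no degree-1 surface has this shape.
Then, symmetries: rotational symmetry about the z-axis ⇒ p depends on x, y only through x² + y².
Then, checking where it meets the axes: no x-intercept at any integer in the box; a circular section at z = -2 has radius exactly 1; it misses every integer gridline on the y-axis.
Finally, solving for integer coefficients yields p as stated. Check: (0, 0, -1) on the z-axis lies on the surface, and p(0, 0, -1) = 0. ✓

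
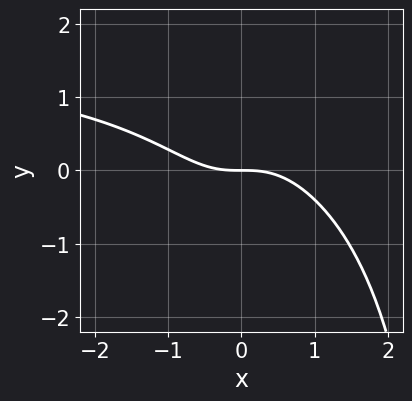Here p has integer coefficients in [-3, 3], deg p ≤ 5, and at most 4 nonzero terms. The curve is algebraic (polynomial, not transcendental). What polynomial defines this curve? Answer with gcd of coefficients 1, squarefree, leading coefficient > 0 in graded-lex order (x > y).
x^3*y - 2*x^3 - 3*x^2*y - 3*y

Degree: no degree-3 curve has this shape, so deg p = 4.
Against the integer gridlines: one x-axis crossing is at x = 0; one y-axis crossing is at y = 0.
Fitting integer coefficients to these (and the overall shape) gives p.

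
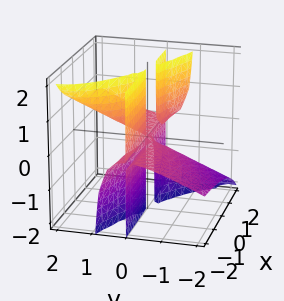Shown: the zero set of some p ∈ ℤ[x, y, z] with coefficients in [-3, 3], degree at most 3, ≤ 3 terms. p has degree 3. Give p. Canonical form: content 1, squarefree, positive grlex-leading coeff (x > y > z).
(a) The picture has 2 separate pieces. Treating them together as one polynomial.
(b) The degree is 3 — a generic line meets the surface in up to 3 points.
(c) Reading off the gridlines: it meets the y-axis at y = 0 (among the integer gridlines); the visible z-axis segment lies entirely on the surface; the visible x-axis segment lies entirely on the surface.
(d) These observations pin down the coefficients.

x*y*z - y^3 + 2*y^2*z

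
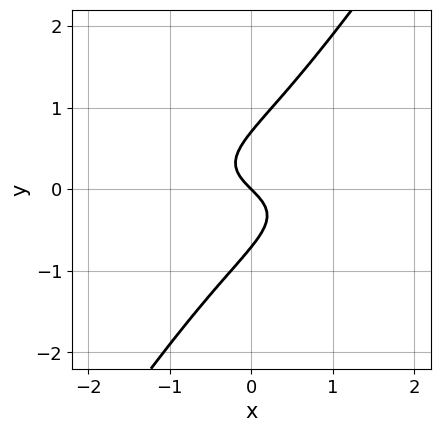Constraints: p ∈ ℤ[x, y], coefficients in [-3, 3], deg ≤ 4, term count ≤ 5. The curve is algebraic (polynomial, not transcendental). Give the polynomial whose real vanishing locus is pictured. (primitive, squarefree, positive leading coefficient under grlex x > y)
3*x*y^2 - 2*y^3 + x + y

First, degree: the shape is more complex than any degree-2 curve, so deg p = 3.
Then, observable constraints: it crosses the x-axis at the gridline x = 0; one y-axis crossing is at y = 0.
Finally, the integer polynomial consistent with all of this is the stated p.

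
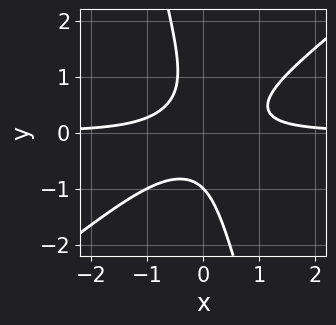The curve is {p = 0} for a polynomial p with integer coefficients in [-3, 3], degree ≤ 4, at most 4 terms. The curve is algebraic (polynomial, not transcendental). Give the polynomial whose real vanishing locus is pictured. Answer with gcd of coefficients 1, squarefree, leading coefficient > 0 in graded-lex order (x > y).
1. deg p = 3.
2. From the visible intercepts: one y-axis crossing is at y = -1; it misses every integer gridline on the x-axis.
3. Putting this together gives p.

3*x^2*y - 3*x*y^2 - y^3 - 1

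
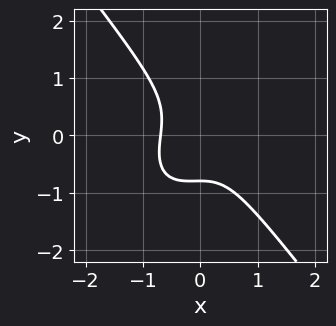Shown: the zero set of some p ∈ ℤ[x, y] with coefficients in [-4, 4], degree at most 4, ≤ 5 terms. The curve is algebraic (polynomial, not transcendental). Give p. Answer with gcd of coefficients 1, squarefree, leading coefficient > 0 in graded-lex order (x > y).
3*x^3 - x^2*y + 2*y^3 + 1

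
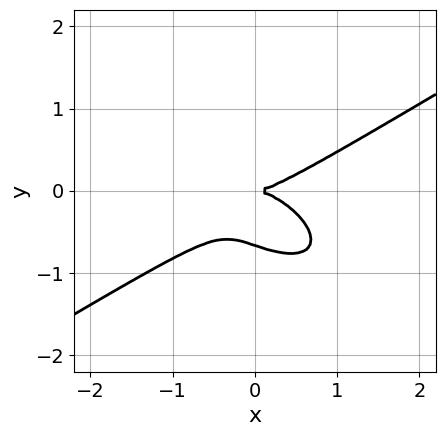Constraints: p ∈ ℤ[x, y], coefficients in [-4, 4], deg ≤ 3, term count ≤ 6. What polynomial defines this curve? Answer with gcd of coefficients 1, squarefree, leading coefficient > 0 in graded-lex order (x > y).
x^3 - x*y^2 - 3*y^3 - 2*y^2

deg p = 3. No degree-2 curve has this shape.
Observable constraints: it crosses the x-axis at the gridline x = 0; it meets the y-axis at y = 0 (among the integer gridlines).
The integer polynomial consistent with all of this is the stated p.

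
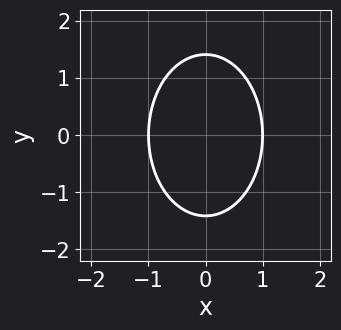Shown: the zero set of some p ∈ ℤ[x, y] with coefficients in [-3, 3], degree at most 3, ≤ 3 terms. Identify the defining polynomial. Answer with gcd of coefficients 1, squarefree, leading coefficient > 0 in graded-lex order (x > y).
1. Degree: the shape is more complex than any degree-1 curve, so deg p = 2.
2. Symmetries: the x ↦ −x reflection is a symmetry, so x appears only in even powers; it's symmetric under y → −y, forcing even powers of y.
3. Reading off the gridlines: among the integer gridlines, it crosses the x-axis at x ∈ {-1, 1}.
4. Putting this together gives p.

2*x^2 + y^2 - 2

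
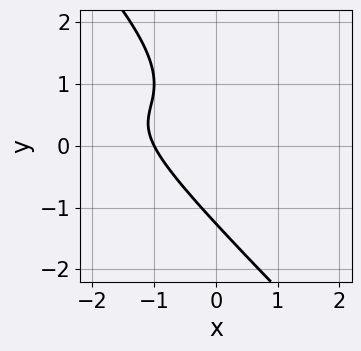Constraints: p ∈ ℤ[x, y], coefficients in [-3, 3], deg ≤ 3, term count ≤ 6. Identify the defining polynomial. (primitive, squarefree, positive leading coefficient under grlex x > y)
1. Degree: a generic line meets the curve in up to 3 points, so deg p = 3.
2. From the visible intercepts: one x-axis crossing is at x = -1.
3. Fitting integer coefficients to these (and the overall shape) gives p.

x^2*y + 2*x*y^2 + y^3 + 2*x + 2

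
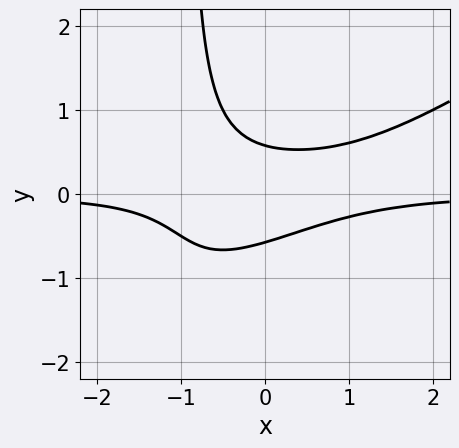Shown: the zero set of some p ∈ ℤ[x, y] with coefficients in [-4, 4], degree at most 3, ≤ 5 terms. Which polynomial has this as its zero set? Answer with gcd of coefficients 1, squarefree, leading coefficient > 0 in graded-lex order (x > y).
First, the degree is 3 — the shape is more complex than any degree-2 curve.
Then, reading off the gridlines: it misses every integer gridline on the x-axis.
Finally, these observations pin down the coefficients.

2*x^2*y - 3*x*y^2 - 3*y^2 + 1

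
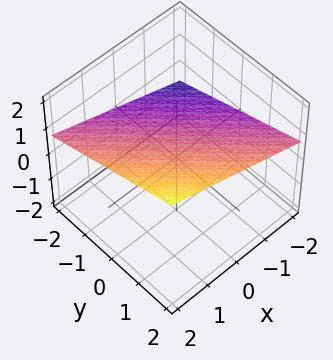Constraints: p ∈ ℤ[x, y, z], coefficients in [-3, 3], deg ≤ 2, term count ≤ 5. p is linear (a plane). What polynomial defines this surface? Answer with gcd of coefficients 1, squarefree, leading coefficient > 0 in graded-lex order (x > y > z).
x + y - 3*z + 2

First, the degree is 1 — every cross-section is a straight line — this is a plane.
Then, against the integer gridlines: one x-axis crossing is at x = -2; it meets the y-axis at y = -2 (among the integer gridlines).
Finally, solving for integer coefficients yields p as stated.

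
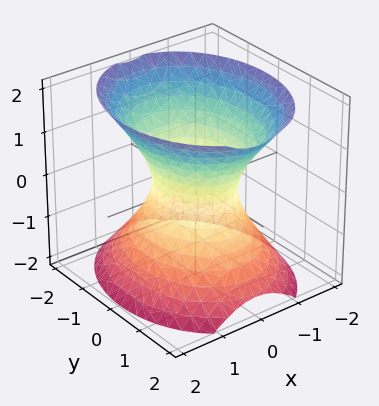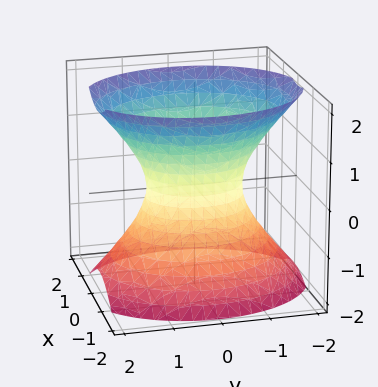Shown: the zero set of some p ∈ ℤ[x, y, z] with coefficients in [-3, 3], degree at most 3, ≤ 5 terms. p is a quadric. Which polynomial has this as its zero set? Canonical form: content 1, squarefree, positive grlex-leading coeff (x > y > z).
3*x^2 + 2*y^2 - 2*z^2 - 2

1. Degree: one connected sheet with a waist; a quadric, so deg p = 2.
2. Symmetries: the y ↦ −y reflection is a symmetry, so y appears only in even powers; it's symmetric under z → −z, forcing even powers of z; the x ↦ −x reflection is a symmetry, so x appears only in even powers.
3. From the visible intercepts: no z-intercept at any integer in the box; among the integer gridlines, it crosses the y-axis at y ∈ {-1, 1}.
4. Assembling these constraints gives the stated polynomial.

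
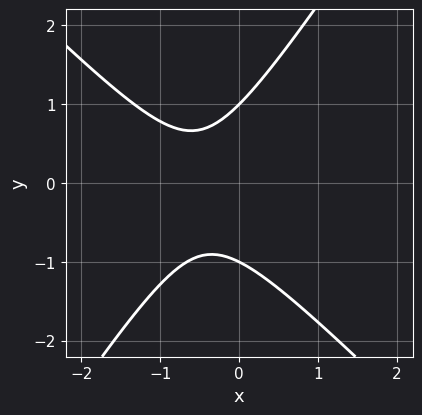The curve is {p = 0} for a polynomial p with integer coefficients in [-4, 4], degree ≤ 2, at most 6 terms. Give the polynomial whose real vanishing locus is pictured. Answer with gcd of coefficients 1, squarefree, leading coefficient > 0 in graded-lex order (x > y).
deg p = 2. The shape is more complex than any degree-1 curve.
Checking where it meets the axes: the y-axis gridline crossings are at y ∈ {-1, 1}; it misses every integer gridline on the x-axis.
These observations pin down the coefficients.

3*x^2 + x*y - 2*y^2 + 3*x + 2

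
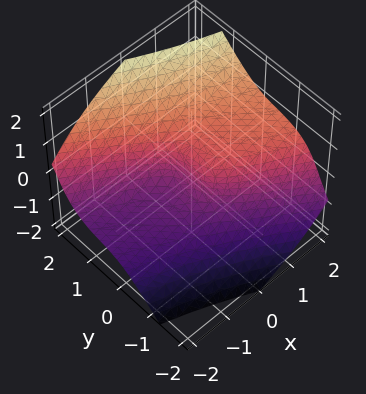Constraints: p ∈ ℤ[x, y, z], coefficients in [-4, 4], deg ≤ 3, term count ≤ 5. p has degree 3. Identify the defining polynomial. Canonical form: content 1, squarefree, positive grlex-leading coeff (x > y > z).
2*x*y^2 + 2*x*y*z + 3*y^3 - 3*z^3 + 2*x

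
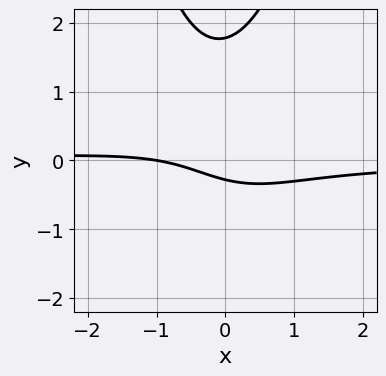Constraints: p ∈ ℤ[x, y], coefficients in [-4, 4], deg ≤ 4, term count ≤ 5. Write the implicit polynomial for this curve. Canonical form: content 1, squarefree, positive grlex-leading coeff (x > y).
3*x^2*y - 2*y^2 + x + 3*y + 1

1. The degree is 3 — the shape is more complex than any degree-2 curve.
2. From the visible intercepts: it crosses the x-axis at the gridline x = -1.
3. Together with the visible shape, these determine p as stated.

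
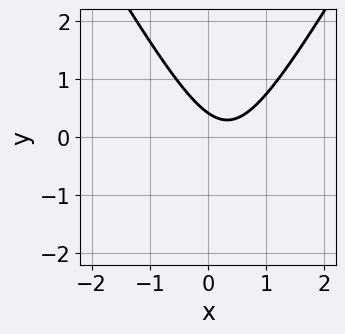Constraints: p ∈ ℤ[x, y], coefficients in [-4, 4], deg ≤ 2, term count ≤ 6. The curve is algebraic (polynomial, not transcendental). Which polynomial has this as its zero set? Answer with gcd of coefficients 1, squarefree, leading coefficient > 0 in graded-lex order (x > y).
3*x^2 - y^2 - 2*x - 2*y + 1

First, degree: the shape is more complex than any degree-1 curve, so deg p = 2.
Next, from the axis intercepts and sections: it misses every integer gridline on the x-axis.
Finally, together with the visible shape, these determine p as stated.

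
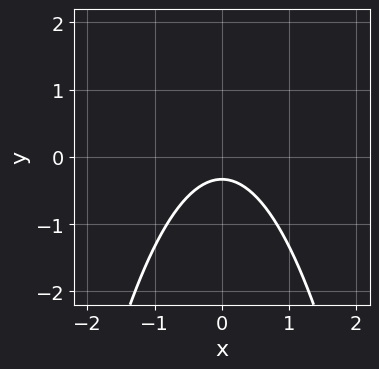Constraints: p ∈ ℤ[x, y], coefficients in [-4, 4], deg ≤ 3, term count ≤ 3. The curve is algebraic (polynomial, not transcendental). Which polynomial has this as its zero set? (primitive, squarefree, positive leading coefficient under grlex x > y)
3*x^2 + 3*y + 1

First, the degree is 2 — no degree-1 curve has this shape.
Next, symmetries: the x ↦ −x reflection is a symmetry, so x appears only in even powers.
Next, against the integer gridlines: no x-intercept at any integer in the box.
Finally, the integer polynomial consistent with all of this is the stated p.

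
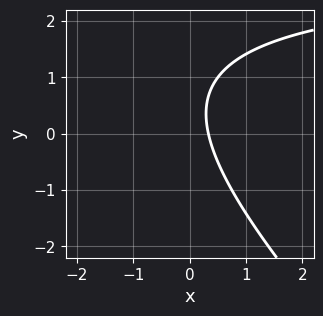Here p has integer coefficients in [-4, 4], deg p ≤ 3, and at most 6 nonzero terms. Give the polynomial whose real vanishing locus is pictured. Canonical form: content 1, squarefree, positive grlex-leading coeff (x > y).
(a) The degree is 2 — a generic line meets the curve in up to 2 points.
(b) From the visible intercepts: it misses every integer gridline on the y-axis.
(c) Together with the visible shape, these determine p as stated.

x*y + y^2 - 3*x - y + 1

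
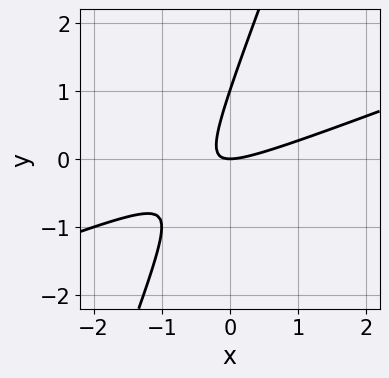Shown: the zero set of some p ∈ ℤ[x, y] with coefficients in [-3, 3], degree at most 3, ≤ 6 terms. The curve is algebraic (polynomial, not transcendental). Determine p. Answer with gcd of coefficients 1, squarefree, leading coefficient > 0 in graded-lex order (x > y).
x^2 - 3*x*y + y^2 - y

(a) Degree: no degree-1 curve has this shape, so deg p = 2.
(b) From the axis intercepts and sections: it meets the x-axis at x = 0 (among the integer gridlines); the y-axis gridline crossings are at y ∈ {0, 1}.
(c) Solving for integer coefficients yields p as stated.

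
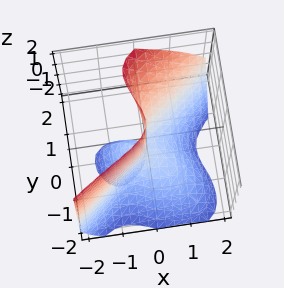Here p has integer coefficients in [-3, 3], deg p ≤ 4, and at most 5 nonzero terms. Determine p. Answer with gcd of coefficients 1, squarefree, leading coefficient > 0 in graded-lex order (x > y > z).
(a) There are 2 components. Treating them together as one polynomial.
(b) deg p = 3. A generic line meets the surface in up to 3 points.
(c) Against the integer gridlines: it crosses the x-axis at the gridline x = 0; the visible z-axis segment lies entirely on the surface; it crosses the y-axis at the gridline y = 0.
(d) Fitting integer coefficients to these (and the overall shape) gives p.

2*x^3 - 3*y^3 + 3*y^2*z + 3*x*z + 2*x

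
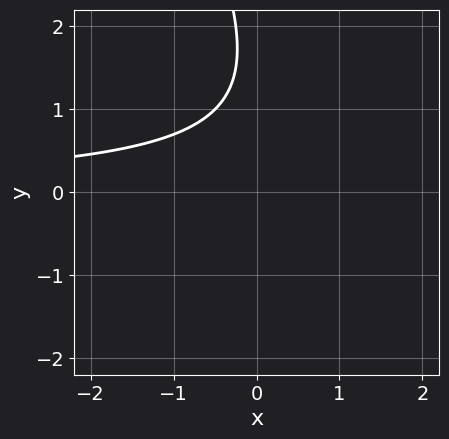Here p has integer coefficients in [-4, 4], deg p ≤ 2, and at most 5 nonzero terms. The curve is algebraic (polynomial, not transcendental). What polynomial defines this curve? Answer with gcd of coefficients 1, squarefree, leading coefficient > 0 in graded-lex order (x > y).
2*x*y + y^2 - 3*y + 3

deg p = 2.
From the axis intercepts and sections: no x-intercept at any integer in the box; no y-intercept at any integer in the box.
Together with the visible shape, these determine p as stated.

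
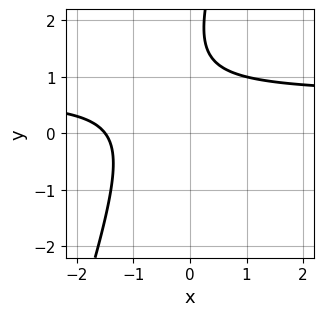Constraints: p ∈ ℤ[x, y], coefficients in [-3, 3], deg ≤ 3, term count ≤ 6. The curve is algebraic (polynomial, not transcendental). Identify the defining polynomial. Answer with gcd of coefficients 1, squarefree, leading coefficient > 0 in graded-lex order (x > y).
3*x*y - y^2 - 2*x + 3*y - 3

(a) The degree is 2 — the shape is more complex than any degree-1 curve.
(b) Checking where it meets the axes: it misses every integer gridline on the y-axis.
(c) Putting this together gives p.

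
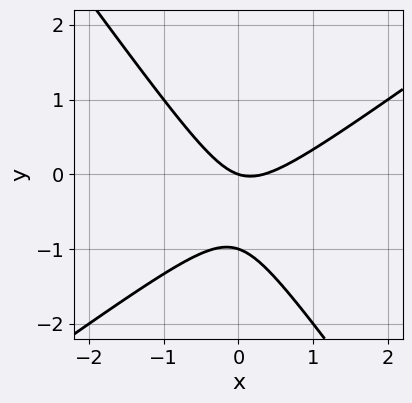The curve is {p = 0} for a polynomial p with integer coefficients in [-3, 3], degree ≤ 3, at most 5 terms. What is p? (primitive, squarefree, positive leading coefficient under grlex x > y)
3*x^2 - 2*x*y - 3*y^2 - x - 3*y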